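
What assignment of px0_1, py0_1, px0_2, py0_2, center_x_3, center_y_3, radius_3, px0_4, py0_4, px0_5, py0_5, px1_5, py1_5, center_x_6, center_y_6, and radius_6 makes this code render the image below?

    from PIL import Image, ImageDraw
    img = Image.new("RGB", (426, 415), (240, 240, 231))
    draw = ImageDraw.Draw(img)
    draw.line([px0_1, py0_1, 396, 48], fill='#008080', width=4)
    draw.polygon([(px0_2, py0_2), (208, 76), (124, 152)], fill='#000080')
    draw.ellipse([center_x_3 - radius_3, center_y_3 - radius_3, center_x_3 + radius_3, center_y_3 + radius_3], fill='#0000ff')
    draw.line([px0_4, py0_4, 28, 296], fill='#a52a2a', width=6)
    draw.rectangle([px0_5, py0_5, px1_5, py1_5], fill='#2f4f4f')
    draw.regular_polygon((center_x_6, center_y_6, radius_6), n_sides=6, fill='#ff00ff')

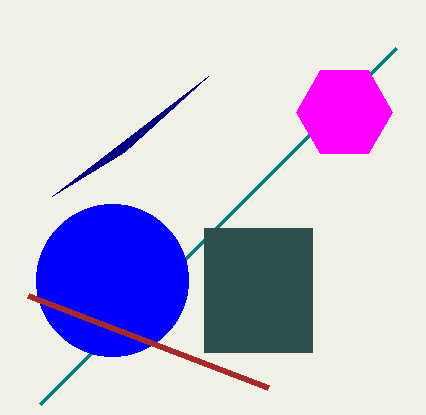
px0_1 = 40
py0_1 = 404
px0_2 = 52
py0_2 = 196
center_x_3 = 112
center_y_3 = 280
radius_3 = 76
px0_4 = 268
py0_4 = 388
px0_5 = 204
py0_5 = 228
px1_5 = 312
py1_5 = 352
center_x_6 = 344
center_y_6 = 112
radius_6 = 48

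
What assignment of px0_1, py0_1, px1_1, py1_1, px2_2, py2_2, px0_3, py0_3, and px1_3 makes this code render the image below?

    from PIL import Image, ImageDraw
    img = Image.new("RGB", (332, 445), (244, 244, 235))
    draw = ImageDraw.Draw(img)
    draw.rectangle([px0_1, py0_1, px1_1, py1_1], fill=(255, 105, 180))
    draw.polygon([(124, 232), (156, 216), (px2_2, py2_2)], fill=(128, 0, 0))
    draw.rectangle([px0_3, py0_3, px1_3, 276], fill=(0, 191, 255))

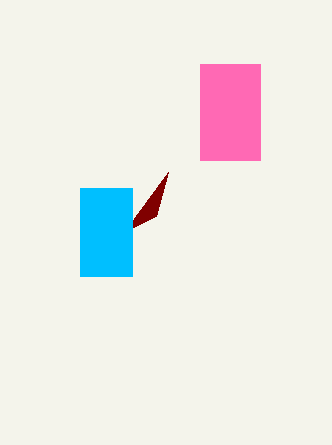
px0_1 = 200; py0_1 = 64; px1_1 = 260; py1_1 = 160; px2_2 = 168; py2_2 = 172; px0_3 = 80; py0_3 = 188; px1_3 = 132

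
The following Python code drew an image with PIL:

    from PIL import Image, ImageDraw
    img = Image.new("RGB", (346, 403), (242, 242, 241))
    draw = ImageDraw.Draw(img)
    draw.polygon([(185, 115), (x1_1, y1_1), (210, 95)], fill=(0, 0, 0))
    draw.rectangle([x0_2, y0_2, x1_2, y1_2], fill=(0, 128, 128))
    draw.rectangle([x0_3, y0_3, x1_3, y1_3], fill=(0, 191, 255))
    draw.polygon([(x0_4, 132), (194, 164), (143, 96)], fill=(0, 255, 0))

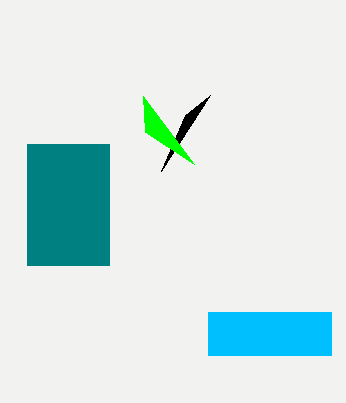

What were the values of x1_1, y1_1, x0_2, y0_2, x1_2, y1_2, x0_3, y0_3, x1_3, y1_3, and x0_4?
x1_1 = 161
y1_1 = 171
x0_2 = 27
y0_2 = 144
x1_2 = 109
y1_2 = 265
x0_3 = 208
y0_3 = 312
x1_3 = 331
y1_3 = 355
x0_4 = 145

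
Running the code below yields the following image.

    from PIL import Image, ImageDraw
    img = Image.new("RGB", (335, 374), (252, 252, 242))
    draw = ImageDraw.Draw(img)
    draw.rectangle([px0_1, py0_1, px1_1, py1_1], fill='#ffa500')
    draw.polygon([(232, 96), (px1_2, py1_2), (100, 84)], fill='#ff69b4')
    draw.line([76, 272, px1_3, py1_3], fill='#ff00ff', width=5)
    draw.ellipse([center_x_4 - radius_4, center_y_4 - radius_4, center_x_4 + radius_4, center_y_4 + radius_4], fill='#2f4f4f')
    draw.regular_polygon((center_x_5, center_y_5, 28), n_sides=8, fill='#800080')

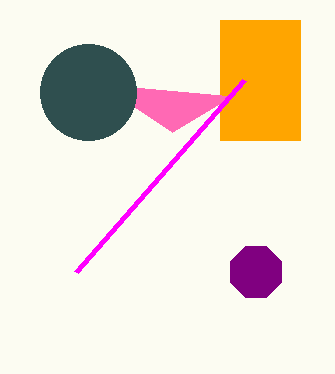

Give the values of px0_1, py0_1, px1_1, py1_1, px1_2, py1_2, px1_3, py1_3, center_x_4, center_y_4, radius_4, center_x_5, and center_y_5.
px0_1 = 220, py0_1 = 20, px1_1 = 300, py1_1 = 140, px1_2 = 172, py1_2 = 132, px1_3 = 244, py1_3 = 80, center_x_4 = 88, center_y_4 = 92, radius_4 = 48, center_x_5 = 256, center_y_5 = 272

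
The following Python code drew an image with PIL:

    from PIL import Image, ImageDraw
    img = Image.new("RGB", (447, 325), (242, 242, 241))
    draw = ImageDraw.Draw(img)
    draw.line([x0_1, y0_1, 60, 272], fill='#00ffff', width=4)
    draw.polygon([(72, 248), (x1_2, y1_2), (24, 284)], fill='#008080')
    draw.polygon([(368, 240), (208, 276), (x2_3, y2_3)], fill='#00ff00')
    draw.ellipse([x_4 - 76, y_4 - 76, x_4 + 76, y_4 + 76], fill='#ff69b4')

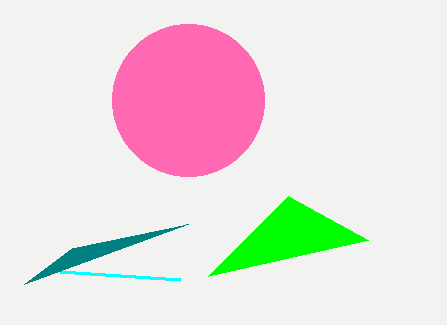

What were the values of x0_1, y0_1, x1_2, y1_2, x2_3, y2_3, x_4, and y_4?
x0_1 = 180; y0_1 = 280; x1_2 = 188; y1_2 = 224; x2_3 = 288; y2_3 = 196; x_4 = 188; y_4 = 100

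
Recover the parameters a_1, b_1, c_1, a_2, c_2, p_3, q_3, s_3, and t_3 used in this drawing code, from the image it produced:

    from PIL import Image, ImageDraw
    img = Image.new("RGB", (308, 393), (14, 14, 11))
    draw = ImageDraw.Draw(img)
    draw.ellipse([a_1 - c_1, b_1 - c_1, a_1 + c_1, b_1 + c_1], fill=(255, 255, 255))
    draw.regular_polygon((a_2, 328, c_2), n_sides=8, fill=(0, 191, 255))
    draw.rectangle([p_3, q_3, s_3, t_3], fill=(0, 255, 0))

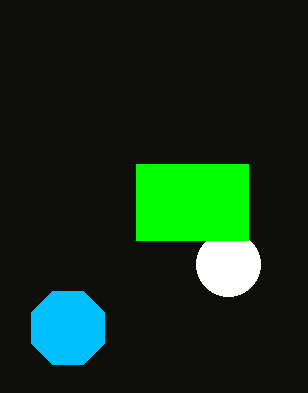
a_1 = 228, b_1 = 264, c_1 = 32, a_2 = 68, c_2 = 40, p_3 = 136, q_3 = 164, s_3 = 248, t_3 = 240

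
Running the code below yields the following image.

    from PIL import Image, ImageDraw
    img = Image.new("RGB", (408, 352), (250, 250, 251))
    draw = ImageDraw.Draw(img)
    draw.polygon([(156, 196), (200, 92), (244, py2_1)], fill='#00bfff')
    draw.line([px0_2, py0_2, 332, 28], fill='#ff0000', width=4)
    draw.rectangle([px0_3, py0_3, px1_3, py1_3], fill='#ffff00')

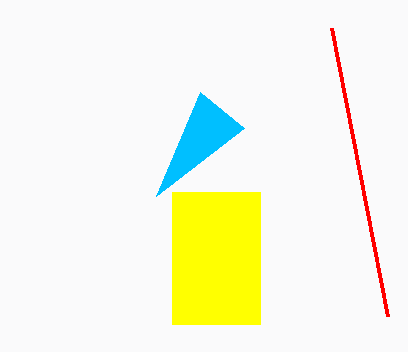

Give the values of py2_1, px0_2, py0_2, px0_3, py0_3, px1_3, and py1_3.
py2_1 = 128; px0_2 = 388; py0_2 = 316; px0_3 = 172; py0_3 = 192; px1_3 = 260; py1_3 = 324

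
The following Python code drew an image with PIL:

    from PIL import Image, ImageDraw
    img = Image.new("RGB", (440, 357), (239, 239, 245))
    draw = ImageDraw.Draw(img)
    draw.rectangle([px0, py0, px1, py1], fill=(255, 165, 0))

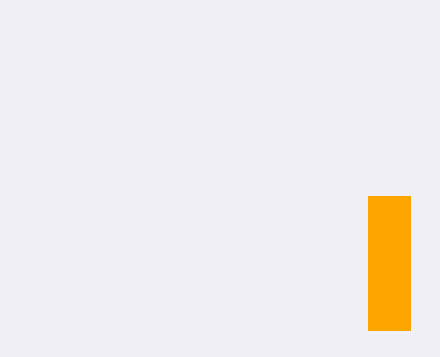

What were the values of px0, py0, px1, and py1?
px0 = 368, py0 = 196, px1 = 410, py1 = 330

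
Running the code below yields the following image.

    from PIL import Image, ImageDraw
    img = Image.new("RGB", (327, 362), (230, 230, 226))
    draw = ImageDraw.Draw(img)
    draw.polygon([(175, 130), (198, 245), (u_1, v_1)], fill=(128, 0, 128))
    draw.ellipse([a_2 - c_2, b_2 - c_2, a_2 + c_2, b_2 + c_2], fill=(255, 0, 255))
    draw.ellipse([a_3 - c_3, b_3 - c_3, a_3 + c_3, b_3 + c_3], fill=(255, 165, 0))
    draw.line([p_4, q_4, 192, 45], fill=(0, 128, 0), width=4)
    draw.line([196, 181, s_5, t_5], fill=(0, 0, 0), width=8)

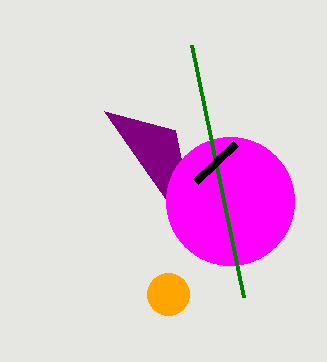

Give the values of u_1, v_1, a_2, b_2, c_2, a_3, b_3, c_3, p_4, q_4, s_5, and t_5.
u_1 = 104
v_1 = 111
a_2 = 230
b_2 = 201
c_2 = 64
a_3 = 168
b_3 = 294
c_3 = 21
p_4 = 244
q_4 = 297
s_5 = 236
t_5 = 143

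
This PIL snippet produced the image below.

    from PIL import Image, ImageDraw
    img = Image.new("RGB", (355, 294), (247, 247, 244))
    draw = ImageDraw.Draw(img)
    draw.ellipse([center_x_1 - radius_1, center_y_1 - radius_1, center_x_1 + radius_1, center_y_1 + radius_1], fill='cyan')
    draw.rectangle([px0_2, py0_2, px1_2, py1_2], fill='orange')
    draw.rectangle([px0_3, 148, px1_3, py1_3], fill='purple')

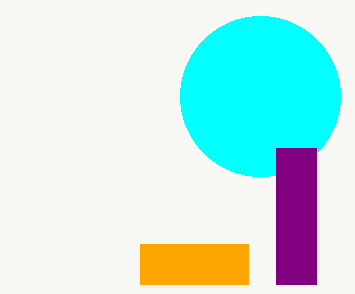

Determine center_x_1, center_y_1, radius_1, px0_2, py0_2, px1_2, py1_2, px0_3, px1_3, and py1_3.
center_x_1 = 260; center_y_1 = 96; radius_1 = 80; px0_2 = 140; py0_2 = 244; px1_2 = 248; py1_2 = 284; px0_3 = 276; px1_3 = 316; py1_3 = 284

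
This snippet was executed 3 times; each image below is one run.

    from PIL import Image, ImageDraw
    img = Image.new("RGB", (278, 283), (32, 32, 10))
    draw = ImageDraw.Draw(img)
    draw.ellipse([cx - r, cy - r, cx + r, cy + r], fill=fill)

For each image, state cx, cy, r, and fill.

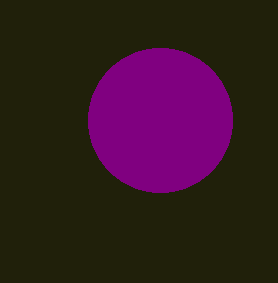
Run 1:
cx = 160; cy = 120; r = 72; fill = 'purple'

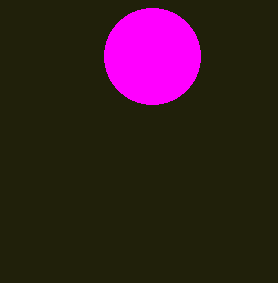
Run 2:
cx = 152
cy = 56
r = 48
fill = 'magenta'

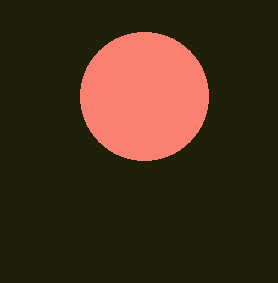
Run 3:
cx = 144; cy = 96; r = 64; fill = 'salmon'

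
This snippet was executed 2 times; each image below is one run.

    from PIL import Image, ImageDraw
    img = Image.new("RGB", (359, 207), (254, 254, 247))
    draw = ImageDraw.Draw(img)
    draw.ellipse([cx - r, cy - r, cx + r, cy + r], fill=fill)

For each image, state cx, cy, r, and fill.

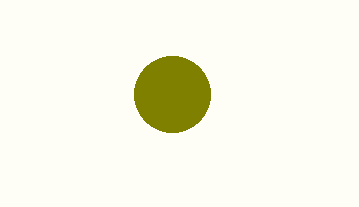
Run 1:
cx = 172; cy = 94; r = 38; fill = 'olive'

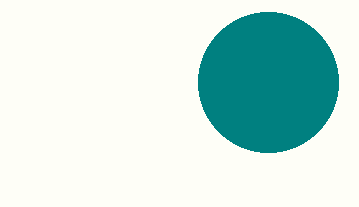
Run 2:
cx = 268, cy = 82, r = 70, fill = 'teal'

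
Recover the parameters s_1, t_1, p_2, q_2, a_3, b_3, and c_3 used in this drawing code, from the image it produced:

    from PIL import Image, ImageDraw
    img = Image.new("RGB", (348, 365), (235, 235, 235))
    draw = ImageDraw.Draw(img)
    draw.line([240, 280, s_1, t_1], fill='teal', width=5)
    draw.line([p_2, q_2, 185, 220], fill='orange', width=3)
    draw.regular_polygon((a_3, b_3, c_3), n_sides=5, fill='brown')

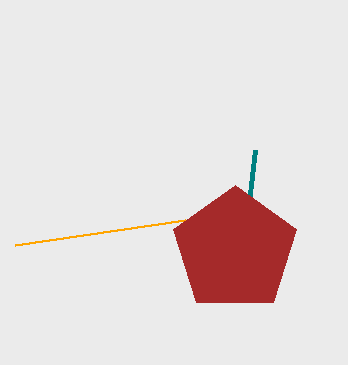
s_1 = 255, t_1 = 150, p_2 = 15, q_2 = 245, a_3 = 235, b_3 = 250, c_3 = 65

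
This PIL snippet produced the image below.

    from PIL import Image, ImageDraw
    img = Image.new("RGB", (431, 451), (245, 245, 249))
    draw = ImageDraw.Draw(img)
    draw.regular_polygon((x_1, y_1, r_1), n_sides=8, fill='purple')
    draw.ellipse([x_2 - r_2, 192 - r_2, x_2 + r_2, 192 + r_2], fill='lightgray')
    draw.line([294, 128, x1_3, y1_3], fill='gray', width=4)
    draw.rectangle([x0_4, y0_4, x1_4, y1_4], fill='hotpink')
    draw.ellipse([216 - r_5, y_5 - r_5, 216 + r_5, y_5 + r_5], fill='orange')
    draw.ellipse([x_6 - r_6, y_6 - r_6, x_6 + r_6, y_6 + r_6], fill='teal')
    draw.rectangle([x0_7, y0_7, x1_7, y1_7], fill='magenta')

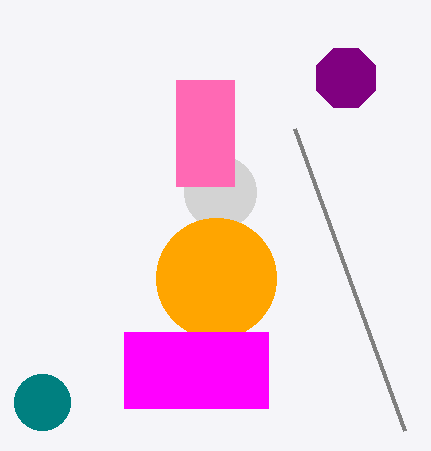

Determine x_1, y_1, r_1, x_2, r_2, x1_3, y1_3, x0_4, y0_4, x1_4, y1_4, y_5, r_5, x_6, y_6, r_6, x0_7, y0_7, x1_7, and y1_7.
x_1 = 346, y_1 = 78, r_1 = 32, x_2 = 220, r_2 = 36, x1_3 = 404, y1_3 = 430, x0_4 = 176, y0_4 = 80, x1_4 = 234, y1_4 = 186, y_5 = 278, r_5 = 60, x_6 = 42, y_6 = 402, r_6 = 28, x0_7 = 124, y0_7 = 332, x1_7 = 268, y1_7 = 408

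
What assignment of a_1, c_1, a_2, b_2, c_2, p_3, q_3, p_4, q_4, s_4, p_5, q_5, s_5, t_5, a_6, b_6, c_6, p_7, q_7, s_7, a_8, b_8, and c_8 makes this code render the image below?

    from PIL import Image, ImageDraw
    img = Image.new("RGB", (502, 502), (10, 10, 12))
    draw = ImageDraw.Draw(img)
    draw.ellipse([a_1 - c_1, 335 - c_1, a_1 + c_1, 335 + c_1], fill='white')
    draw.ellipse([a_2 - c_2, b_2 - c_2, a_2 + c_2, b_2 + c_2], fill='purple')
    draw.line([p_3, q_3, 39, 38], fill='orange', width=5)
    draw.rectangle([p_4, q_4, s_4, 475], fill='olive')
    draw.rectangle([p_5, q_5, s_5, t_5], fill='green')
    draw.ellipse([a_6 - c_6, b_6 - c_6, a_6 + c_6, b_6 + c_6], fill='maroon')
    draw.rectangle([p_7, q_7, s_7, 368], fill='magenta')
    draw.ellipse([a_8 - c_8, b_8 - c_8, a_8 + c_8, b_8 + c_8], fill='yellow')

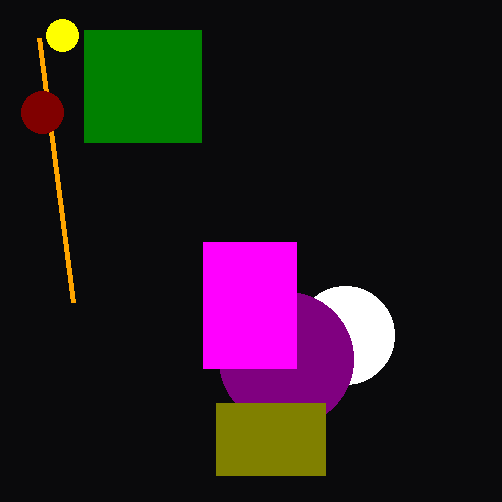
a_1 = 345, c_1 = 49, a_2 = 286, b_2 = 359, c_2 = 67, p_3 = 73, q_3 = 302, p_4 = 216, q_4 = 403, s_4 = 325, p_5 = 84, q_5 = 30, s_5 = 201, t_5 = 142, a_6 = 42, b_6 = 112, c_6 = 21, p_7 = 203, q_7 = 242, s_7 = 296, a_8 = 62, b_8 = 35, c_8 = 16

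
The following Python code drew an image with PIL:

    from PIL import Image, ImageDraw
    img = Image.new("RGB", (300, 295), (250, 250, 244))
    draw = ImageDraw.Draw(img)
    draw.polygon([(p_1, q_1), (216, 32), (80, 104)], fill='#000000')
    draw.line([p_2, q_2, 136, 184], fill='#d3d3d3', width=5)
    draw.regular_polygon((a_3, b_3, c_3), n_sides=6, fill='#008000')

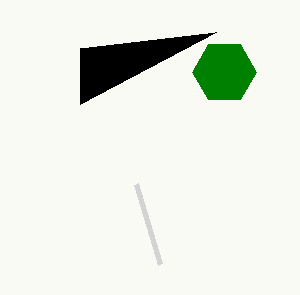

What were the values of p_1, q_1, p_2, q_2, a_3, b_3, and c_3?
p_1 = 80
q_1 = 48
p_2 = 160
q_2 = 264
a_3 = 224
b_3 = 72
c_3 = 32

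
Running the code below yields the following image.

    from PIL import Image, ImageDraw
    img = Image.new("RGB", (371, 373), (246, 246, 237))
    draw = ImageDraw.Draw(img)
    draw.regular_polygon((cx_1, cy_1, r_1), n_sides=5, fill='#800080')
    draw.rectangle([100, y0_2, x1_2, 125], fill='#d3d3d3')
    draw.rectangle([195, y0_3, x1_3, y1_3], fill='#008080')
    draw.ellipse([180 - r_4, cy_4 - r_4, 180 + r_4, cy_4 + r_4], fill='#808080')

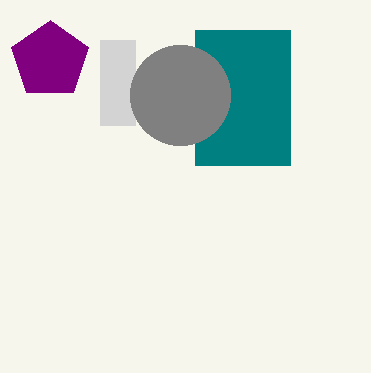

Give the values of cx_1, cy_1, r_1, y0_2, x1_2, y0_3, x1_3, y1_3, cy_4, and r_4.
cx_1 = 50; cy_1 = 60; r_1 = 40; y0_2 = 40; x1_2 = 135; y0_3 = 30; x1_3 = 290; y1_3 = 165; cy_4 = 95; r_4 = 50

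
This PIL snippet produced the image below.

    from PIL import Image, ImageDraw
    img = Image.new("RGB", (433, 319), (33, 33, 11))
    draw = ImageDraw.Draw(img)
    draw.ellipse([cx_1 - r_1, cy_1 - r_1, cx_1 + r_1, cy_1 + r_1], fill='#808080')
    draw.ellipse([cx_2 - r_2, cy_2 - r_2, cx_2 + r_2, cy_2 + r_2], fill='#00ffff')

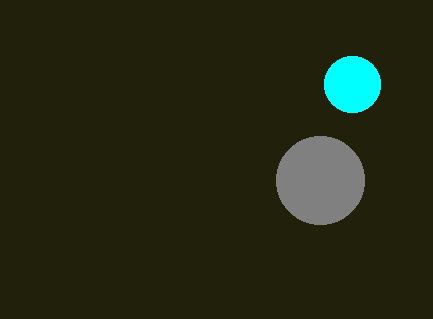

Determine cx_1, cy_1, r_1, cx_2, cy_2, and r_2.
cx_1 = 320, cy_1 = 180, r_1 = 44, cx_2 = 352, cy_2 = 84, r_2 = 28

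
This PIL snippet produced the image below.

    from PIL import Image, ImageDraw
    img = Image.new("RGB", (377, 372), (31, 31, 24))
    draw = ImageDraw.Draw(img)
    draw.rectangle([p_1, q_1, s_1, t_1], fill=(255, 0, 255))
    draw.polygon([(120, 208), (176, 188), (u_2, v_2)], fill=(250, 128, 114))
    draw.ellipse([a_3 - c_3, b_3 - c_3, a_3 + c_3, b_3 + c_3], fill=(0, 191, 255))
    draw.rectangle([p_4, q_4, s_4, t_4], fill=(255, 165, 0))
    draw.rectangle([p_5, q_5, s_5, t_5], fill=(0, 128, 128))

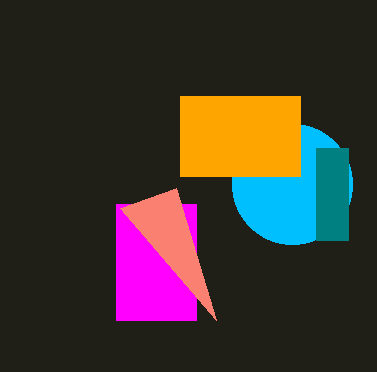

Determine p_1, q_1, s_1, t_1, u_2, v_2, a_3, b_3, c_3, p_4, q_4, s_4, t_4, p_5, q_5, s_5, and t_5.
p_1 = 116; q_1 = 204; s_1 = 196; t_1 = 320; u_2 = 216; v_2 = 320; a_3 = 292; b_3 = 184; c_3 = 60; p_4 = 180; q_4 = 96; s_4 = 300; t_4 = 176; p_5 = 316; q_5 = 148; s_5 = 348; t_5 = 240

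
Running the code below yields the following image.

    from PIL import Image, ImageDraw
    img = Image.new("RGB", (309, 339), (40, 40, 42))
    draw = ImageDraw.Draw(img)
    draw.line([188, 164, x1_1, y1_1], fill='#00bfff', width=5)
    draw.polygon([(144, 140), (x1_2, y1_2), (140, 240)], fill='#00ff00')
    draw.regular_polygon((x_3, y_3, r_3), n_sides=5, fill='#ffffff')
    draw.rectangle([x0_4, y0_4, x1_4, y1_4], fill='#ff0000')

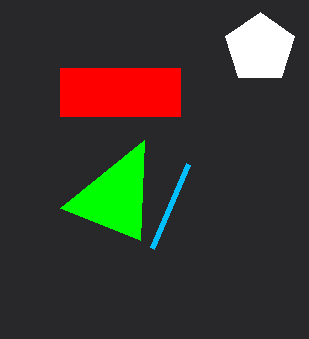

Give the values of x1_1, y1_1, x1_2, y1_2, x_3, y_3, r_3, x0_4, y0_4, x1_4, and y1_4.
x1_1 = 152, y1_1 = 248, x1_2 = 60, y1_2 = 208, x_3 = 260, y_3 = 48, r_3 = 36, x0_4 = 60, y0_4 = 68, x1_4 = 180, y1_4 = 116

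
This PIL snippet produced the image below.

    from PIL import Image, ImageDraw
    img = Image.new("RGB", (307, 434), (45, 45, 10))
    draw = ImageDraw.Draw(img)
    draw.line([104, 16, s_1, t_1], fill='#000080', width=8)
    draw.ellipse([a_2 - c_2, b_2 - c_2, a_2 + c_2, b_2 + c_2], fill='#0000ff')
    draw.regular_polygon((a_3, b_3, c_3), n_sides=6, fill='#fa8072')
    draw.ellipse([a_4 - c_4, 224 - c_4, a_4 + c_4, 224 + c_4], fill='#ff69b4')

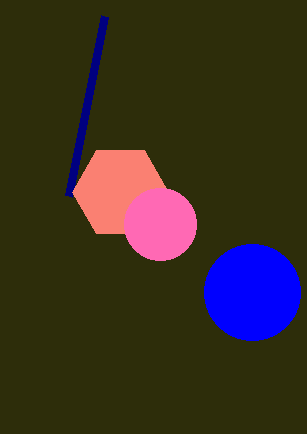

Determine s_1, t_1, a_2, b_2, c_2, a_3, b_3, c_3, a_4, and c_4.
s_1 = 68; t_1 = 196; a_2 = 252; b_2 = 292; c_2 = 48; a_3 = 120; b_3 = 192; c_3 = 48; a_4 = 160; c_4 = 36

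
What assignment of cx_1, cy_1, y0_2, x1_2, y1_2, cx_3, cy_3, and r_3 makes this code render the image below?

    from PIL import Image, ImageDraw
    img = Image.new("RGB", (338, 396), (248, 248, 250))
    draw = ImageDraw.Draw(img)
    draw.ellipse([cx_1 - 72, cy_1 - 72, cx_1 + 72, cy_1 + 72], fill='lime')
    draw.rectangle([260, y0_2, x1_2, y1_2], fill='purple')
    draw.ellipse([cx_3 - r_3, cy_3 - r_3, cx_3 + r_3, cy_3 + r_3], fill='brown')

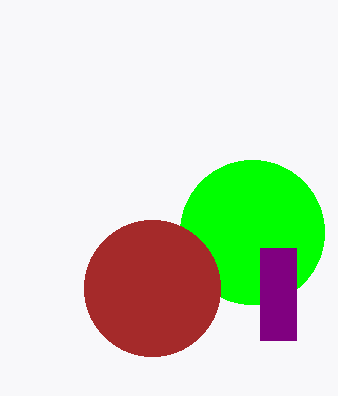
cx_1 = 252
cy_1 = 232
y0_2 = 248
x1_2 = 296
y1_2 = 340
cx_3 = 152
cy_3 = 288
r_3 = 68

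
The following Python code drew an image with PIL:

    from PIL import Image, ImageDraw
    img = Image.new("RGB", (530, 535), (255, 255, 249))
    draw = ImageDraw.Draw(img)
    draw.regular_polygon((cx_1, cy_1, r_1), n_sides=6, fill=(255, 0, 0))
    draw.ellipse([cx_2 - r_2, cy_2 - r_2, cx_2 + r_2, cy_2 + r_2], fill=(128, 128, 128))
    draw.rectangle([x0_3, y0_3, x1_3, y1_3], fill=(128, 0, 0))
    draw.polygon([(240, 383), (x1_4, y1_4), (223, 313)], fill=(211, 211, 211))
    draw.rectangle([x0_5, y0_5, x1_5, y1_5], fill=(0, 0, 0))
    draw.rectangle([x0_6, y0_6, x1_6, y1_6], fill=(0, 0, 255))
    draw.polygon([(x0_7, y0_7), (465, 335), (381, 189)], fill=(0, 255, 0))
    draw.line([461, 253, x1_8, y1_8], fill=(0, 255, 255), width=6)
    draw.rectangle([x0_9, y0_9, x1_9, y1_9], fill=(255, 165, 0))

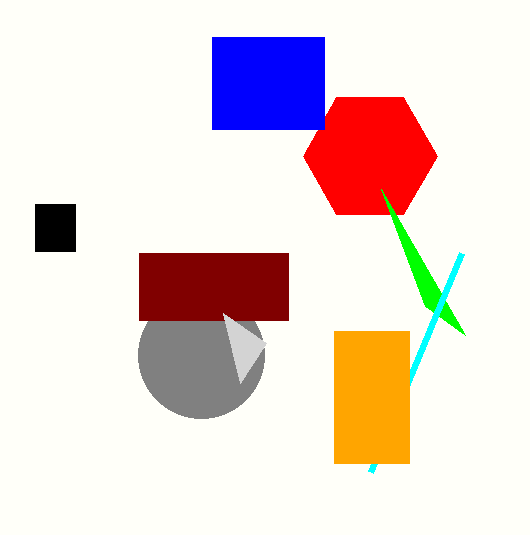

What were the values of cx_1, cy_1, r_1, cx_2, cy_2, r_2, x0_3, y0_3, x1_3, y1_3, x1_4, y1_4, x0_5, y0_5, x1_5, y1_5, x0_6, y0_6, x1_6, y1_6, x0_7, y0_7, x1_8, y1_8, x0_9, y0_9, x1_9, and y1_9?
cx_1 = 370; cy_1 = 156; r_1 = 67; cx_2 = 201; cy_2 = 355; r_2 = 63; x0_3 = 139; y0_3 = 253; x1_3 = 288; y1_3 = 320; x1_4 = 266; y1_4 = 343; x0_5 = 35; y0_5 = 204; x1_5 = 75; y1_5 = 251; x0_6 = 212; y0_6 = 37; x1_6 = 324; y1_6 = 129; x0_7 = 425; y0_7 = 306; x1_8 = 370; y1_8 = 472; x0_9 = 334; y0_9 = 331; x1_9 = 409; y1_9 = 463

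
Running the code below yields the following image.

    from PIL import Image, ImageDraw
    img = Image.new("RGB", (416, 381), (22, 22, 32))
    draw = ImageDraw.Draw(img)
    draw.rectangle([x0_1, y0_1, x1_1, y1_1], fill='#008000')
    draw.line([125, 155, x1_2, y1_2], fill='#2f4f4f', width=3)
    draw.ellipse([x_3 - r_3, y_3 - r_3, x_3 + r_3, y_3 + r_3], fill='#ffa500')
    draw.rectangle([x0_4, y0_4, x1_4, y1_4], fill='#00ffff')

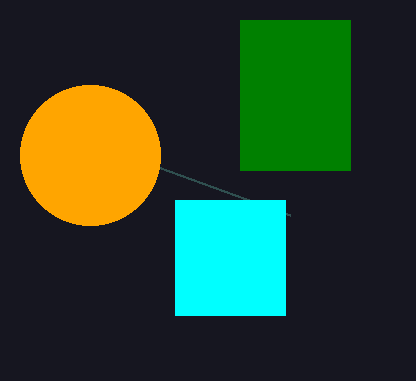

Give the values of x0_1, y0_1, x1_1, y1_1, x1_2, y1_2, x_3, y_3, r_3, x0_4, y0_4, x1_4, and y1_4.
x0_1 = 240; y0_1 = 20; x1_1 = 350; y1_1 = 170; x1_2 = 290; y1_2 = 215; x_3 = 90; y_3 = 155; r_3 = 70; x0_4 = 175; y0_4 = 200; x1_4 = 285; y1_4 = 315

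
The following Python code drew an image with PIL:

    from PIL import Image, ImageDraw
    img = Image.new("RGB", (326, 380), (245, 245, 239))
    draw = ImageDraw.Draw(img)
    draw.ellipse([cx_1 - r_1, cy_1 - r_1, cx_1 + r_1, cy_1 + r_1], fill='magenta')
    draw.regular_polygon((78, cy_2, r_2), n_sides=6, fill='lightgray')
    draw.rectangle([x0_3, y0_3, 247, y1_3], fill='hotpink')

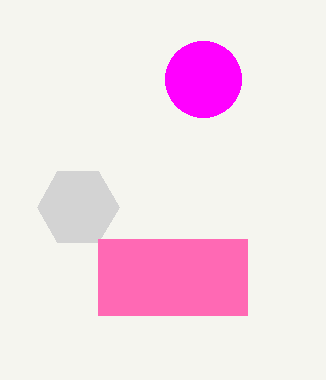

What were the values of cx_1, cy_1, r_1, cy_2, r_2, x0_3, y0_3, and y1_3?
cx_1 = 203, cy_1 = 79, r_1 = 38, cy_2 = 207, r_2 = 41, x0_3 = 98, y0_3 = 239, y1_3 = 315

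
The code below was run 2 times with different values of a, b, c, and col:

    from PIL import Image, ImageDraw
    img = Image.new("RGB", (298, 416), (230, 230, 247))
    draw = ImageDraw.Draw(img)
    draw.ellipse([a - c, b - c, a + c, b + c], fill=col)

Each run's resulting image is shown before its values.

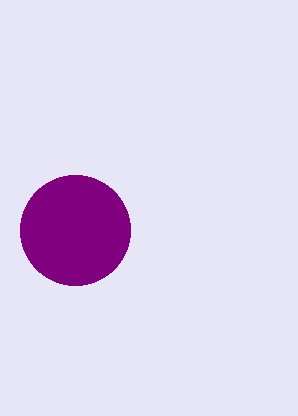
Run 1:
a = 75
b = 230
c = 55
col = 'purple'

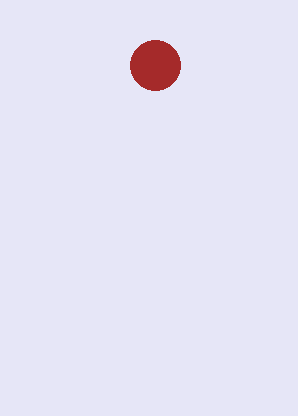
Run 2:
a = 155; b = 65; c = 25; col = 'brown'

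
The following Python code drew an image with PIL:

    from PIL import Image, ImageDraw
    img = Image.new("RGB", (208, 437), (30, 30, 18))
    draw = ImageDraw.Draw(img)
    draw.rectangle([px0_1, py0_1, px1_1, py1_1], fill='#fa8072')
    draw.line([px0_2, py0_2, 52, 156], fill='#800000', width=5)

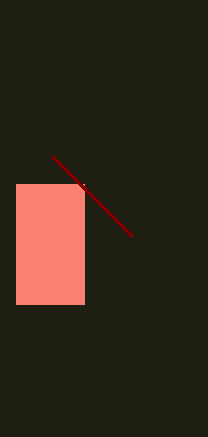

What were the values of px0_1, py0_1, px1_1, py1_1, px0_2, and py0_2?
px0_1 = 16; py0_1 = 184; px1_1 = 84; py1_1 = 304; px0_2 = 132; py0_2 = 236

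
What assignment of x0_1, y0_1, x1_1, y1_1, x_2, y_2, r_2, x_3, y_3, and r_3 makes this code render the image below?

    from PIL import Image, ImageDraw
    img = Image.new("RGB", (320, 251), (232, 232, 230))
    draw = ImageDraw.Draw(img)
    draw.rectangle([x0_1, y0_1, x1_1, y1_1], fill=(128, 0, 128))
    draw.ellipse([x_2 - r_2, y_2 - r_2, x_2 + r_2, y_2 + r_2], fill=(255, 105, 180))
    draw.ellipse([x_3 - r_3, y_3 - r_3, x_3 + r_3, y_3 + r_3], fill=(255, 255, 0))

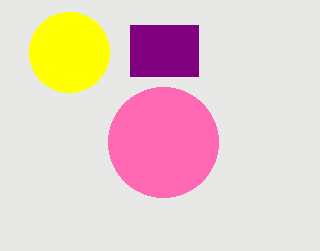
x0_1 = 130
y0_1 = 25
x1_1 = 198
y1_1 = 76
x_2 = 163
y_2 = 142
r_2 = 55
x_3 = 69
y_3 = 52
r_3 = 40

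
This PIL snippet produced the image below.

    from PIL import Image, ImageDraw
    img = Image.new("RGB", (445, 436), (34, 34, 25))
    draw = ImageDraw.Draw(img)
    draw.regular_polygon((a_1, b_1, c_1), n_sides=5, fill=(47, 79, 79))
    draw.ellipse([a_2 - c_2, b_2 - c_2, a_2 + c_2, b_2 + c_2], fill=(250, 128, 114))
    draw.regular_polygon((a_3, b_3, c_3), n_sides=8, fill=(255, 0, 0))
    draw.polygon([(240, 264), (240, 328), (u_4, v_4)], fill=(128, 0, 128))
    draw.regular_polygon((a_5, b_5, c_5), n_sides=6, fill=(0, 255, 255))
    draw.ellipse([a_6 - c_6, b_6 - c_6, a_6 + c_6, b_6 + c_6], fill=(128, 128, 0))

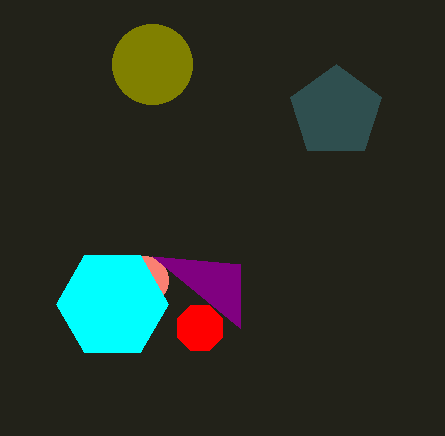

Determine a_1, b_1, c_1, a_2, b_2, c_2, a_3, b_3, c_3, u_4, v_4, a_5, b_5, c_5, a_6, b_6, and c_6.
a_1 = 336; b_1 = 112; c_1 = 48; a_2 = 144; b_2 = 280; c_2 = 24; a_3 = 200; b_3 = 328; c_3 = 24; u_4 = 152; v_4 = 256; a_5 = 112; b_5 = 304; c_5 = 56; a_6 = 152; b_6 = 64; c_6 = 40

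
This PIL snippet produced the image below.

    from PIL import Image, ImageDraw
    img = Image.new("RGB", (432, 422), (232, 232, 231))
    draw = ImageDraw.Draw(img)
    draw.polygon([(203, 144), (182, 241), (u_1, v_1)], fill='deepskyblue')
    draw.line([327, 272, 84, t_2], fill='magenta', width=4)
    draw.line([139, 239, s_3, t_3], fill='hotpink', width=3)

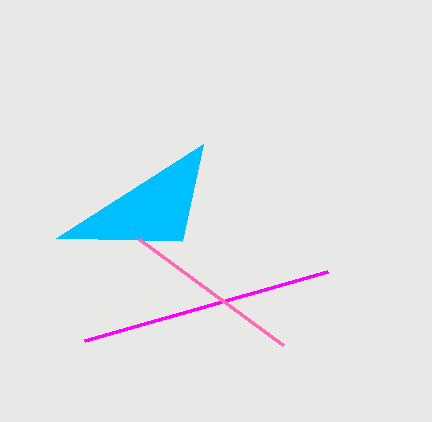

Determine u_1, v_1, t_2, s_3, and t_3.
u_1 = 56; v_1 = 238; t_2 = 341; s_3 = 283; t_3 = 345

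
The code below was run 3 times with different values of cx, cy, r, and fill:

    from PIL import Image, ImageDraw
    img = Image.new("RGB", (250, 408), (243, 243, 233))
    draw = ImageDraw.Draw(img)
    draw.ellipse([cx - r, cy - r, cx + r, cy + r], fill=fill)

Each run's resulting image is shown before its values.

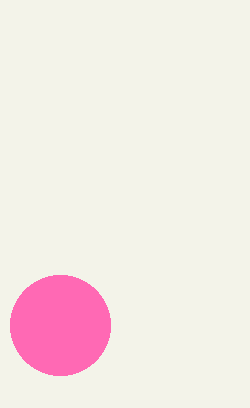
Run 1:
cx = 60; cy = 325; r = 50; fill = 'hotpink'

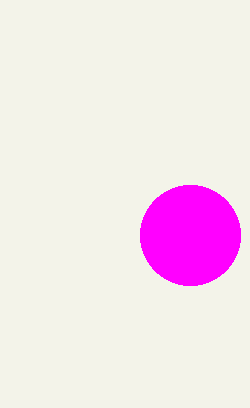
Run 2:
cx = 190, cy = 235, r = 50, fill = 'magenta'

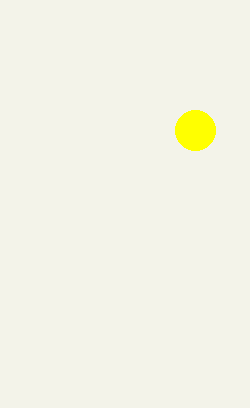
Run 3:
cx = 195
cy = 130
r = 20
fill = 'yellow'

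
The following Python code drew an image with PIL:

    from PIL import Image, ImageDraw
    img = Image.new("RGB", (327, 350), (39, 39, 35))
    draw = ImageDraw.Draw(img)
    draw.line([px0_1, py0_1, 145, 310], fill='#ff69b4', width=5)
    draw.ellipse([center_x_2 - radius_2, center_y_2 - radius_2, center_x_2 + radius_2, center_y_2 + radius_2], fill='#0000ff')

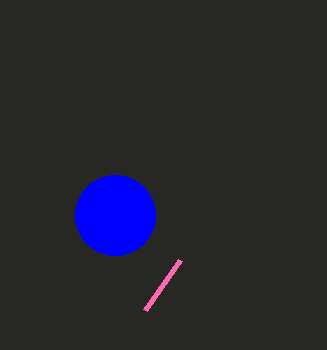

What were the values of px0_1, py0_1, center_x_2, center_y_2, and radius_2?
px0_1 = 180
py0_1 = 260
center_x_2 = 115
center_y_2 = 215
radius_2 = 40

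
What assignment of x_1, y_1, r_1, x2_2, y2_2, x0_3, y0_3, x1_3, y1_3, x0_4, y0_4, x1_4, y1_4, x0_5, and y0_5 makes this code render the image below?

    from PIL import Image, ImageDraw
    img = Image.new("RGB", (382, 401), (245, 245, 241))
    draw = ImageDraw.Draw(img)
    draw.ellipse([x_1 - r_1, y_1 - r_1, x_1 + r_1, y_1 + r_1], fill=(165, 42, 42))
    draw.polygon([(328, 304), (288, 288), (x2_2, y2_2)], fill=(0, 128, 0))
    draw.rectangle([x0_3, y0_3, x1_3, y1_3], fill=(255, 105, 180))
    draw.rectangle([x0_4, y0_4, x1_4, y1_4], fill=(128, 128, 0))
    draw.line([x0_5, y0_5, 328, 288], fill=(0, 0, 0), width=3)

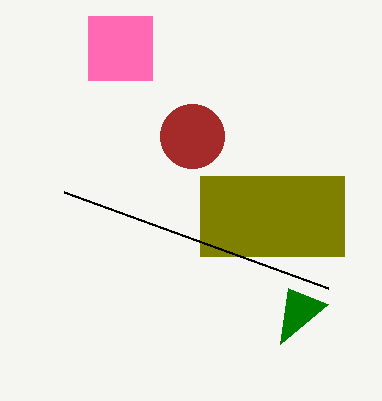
x_1 = 192, y_1 = 136, r_1 = 32, x2_2 = 280, y2_2 = 344, x0_3 = 88, y0_3 = 16, x1_3 = 152, y1_3 = 80, x0_4 = 200, y0_4 = 176, x1_4 = 344, y1_4 = 256, x0_5 = 64, y0_5 = 192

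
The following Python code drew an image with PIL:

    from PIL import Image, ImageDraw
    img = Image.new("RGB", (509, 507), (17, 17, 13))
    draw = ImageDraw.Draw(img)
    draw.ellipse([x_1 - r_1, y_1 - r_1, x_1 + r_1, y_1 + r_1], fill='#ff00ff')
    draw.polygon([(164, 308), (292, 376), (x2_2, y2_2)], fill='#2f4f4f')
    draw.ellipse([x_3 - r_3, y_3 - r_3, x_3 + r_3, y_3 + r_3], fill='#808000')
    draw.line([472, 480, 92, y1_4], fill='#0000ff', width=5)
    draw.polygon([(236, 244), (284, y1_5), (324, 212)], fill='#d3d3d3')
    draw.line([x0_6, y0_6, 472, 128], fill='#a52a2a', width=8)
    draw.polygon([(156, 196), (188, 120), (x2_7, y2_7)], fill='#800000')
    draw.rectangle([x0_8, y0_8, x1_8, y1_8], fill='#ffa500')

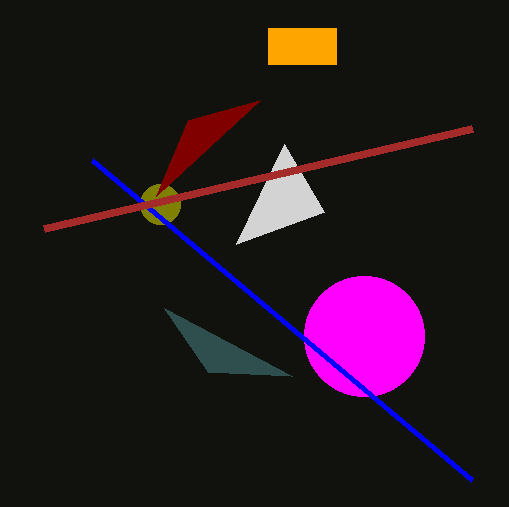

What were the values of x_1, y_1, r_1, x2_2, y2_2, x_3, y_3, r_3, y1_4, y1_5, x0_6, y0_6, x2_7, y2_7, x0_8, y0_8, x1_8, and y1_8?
x_1 = 364; y_1 = 336; r_1 = 60; x2_2 = 208; y2_2 = 372; x_3 = 160; y_3 = 204; r_3 = 20; y1_4 = 160; y1_5 = 144; x0_6 = 44; y0_6 = 228; x2_7 = 260; y2_7 = 100; x0_8 = 268; y0_8 = 28; x1_8 = 336; y1_8 = 64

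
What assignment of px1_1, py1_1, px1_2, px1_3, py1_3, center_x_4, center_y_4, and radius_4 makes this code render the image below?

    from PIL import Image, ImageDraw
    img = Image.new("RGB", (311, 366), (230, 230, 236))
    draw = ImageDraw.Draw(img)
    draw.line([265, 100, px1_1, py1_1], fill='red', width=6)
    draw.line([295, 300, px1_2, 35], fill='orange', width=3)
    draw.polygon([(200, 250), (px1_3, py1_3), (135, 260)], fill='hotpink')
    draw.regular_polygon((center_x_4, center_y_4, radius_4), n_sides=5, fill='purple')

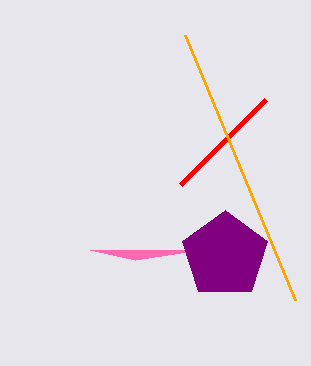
px1_1 = 180
py1_1 = 185
px1_2 = 185
px1_3 = 90
py1_3 = 250
center_x_4 = 225
center_y_4 = 255
radius_4 = 45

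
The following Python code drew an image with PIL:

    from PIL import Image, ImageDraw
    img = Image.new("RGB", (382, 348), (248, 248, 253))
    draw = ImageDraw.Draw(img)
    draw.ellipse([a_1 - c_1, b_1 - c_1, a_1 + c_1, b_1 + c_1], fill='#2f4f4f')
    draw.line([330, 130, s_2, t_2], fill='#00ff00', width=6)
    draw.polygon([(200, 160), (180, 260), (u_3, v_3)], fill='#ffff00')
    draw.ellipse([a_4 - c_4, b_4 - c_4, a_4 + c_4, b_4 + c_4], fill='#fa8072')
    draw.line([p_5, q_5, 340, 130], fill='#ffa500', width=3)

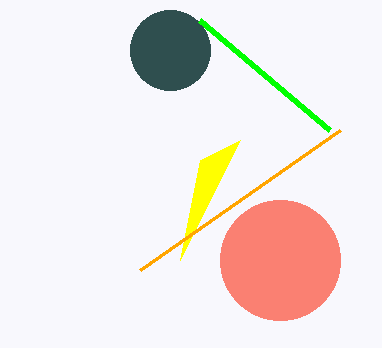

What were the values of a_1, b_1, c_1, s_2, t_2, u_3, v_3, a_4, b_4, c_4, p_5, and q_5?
a_1 = 170; b_1 = 50; c_1 = 40; s_2 = 200; t_2 = 20; u_3 = 240; v_3 = 140; a_4 = 280; b_4 = 260; c_4 = 60; p_5 = 140; q_5 = 270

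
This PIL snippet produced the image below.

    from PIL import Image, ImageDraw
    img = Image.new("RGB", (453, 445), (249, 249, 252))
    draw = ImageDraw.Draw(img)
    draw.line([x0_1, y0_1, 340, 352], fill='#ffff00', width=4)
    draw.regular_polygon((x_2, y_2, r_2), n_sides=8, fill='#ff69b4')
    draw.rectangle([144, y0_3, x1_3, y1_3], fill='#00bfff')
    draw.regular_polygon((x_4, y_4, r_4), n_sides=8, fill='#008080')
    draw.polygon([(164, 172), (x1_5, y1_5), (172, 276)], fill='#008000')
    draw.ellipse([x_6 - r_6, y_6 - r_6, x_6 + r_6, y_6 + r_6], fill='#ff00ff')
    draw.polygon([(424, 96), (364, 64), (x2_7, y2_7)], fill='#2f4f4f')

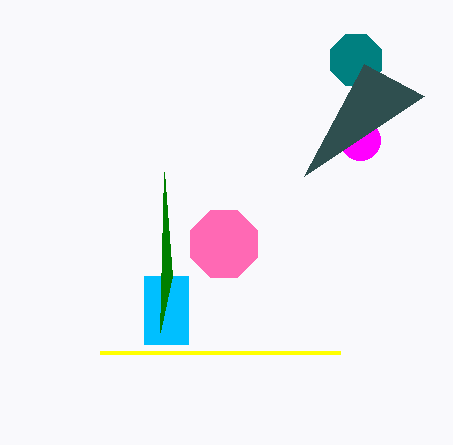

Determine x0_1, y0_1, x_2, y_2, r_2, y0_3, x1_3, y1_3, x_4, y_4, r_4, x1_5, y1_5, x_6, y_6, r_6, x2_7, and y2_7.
x0_1 = 100
y0_1 = 352
x_2 = 224
y_2 = 244
r_2 = 36
y0_3 = 276
x1_3 = 188
y1_3 = 344
x_4 = 356
y_4 = 60
r_4 = 28
x1_5 = 160
y1_5 = 332
x_6 = 360
y_6 = 140
r_6 = 20
x2_7 = 304
y2_7 = 176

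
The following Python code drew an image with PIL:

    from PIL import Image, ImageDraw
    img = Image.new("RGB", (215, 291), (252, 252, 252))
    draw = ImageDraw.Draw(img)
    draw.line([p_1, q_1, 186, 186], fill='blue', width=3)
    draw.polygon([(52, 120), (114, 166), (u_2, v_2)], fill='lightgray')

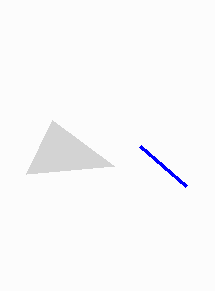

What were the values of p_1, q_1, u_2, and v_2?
p_1 = 140
q_1 = 146
u_2 = 26
v_2 = 174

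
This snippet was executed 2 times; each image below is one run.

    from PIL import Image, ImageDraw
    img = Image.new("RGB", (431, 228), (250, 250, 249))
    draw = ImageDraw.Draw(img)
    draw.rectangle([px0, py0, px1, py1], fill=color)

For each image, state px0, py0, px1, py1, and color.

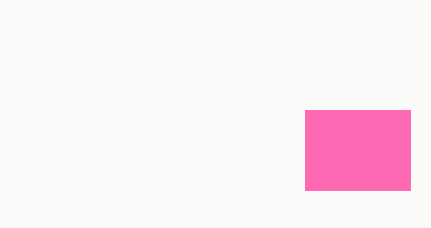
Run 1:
px0 = 305; py0 = 110; px1 = 410; py1 = 190; color = 'hotpink'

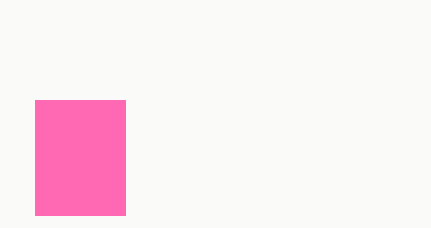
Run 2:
px0 = 35; py0 = 100; px1 = 125; py1 = 215; color = 'hotpink'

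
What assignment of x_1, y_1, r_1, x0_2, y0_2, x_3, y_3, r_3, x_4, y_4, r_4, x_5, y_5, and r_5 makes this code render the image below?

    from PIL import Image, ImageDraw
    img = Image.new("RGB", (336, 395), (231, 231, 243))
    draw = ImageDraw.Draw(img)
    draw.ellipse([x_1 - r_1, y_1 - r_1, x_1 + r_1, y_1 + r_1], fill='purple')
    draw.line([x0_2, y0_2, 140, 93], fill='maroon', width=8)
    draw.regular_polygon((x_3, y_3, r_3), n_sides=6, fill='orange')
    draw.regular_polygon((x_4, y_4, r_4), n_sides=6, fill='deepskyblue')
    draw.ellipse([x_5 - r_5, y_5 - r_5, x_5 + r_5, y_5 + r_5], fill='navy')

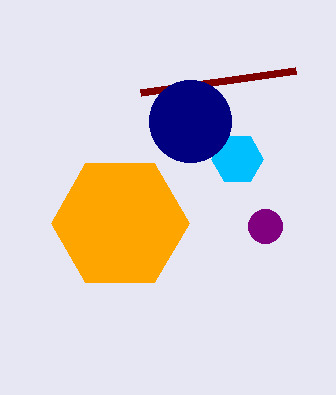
x_1 = 265, y_1 = 226, r_1 = 17, x0_2 = 295, y0_2 = 71, x_3 = 120, y_3 = 223, r_3 = 69, x_4 = 237, y_4 = 159, r_4 = 26, x_5 = 190, y_5 = 121, r_5 = 41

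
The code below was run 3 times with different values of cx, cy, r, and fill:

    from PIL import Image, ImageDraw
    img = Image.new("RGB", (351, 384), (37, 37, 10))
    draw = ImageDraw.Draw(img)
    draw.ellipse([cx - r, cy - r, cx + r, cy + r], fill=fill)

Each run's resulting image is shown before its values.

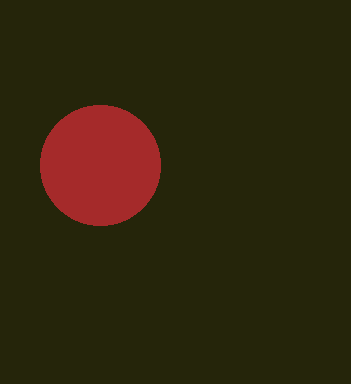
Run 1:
cx = 100, cy = 165, r = 60, fill = 'brown'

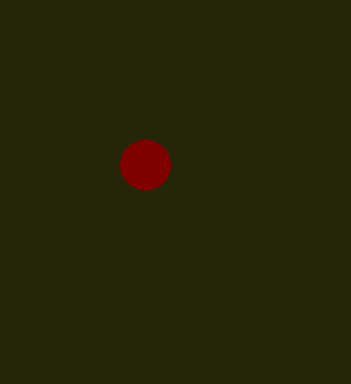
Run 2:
cx = 145, cy = 165, r = 25, fill = 'maroon'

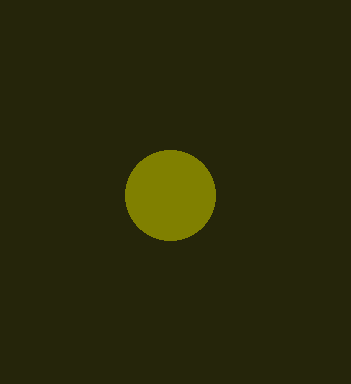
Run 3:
cx = 170; cy = 195; r = 45; fill = 'olive'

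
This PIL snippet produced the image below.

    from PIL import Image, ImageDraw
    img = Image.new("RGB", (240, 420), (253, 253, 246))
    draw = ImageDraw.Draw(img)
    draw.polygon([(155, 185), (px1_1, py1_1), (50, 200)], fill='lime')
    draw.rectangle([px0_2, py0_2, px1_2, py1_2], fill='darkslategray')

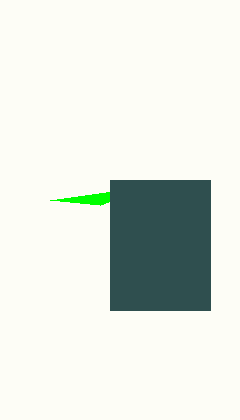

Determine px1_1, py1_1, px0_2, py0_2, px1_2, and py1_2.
px1_1 = 100, py1_1 = 205, px0_2 = 110, py0_2 = 180, px1_2 = 210, py1_2 = 310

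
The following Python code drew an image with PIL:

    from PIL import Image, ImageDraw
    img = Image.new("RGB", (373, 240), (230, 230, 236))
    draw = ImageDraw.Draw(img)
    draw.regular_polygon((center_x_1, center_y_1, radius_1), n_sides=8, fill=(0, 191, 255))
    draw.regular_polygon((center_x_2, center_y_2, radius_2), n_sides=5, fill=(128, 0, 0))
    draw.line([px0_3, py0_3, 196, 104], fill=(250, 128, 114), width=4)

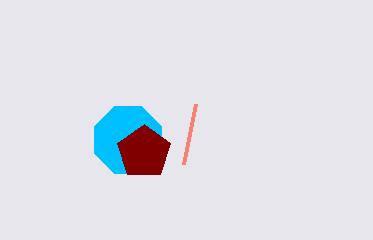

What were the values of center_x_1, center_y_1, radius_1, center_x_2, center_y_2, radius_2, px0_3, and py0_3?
center_x_1 = 128; center_y_1 = 140; radius_1 = 36; center_x_2 = 144; center_y_2 = 152; radius_2 = 28; px0_3 = 184; py0_3 = 164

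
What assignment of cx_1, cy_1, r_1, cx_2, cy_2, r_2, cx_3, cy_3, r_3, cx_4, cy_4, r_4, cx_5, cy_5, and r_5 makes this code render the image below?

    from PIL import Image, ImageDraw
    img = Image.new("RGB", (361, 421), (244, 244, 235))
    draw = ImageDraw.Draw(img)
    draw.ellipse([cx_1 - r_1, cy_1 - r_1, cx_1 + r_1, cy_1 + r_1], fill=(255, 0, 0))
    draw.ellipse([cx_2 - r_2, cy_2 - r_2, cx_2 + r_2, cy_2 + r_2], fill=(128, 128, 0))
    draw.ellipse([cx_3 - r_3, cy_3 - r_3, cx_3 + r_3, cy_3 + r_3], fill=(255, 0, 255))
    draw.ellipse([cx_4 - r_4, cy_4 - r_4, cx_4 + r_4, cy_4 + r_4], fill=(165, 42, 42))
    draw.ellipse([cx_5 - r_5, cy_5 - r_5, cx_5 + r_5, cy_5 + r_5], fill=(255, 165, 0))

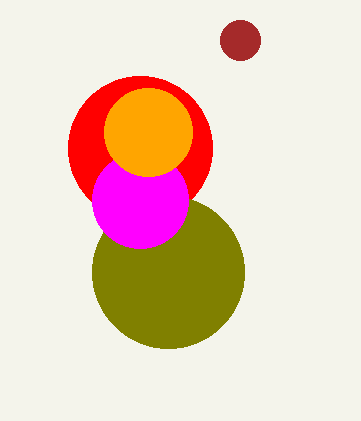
cx_1 = 140, cy_1 = 148, r_1 = 72, cx_2 = 168, cy_2 = 272, r_2 = 76, cx_3 = 140, cy_3 = 200, r_3 = 48, cx_4 = 240, cy_4 = 40, r_4 = 20, cx_5 = 148, cy_5 = 132, r_5 = 44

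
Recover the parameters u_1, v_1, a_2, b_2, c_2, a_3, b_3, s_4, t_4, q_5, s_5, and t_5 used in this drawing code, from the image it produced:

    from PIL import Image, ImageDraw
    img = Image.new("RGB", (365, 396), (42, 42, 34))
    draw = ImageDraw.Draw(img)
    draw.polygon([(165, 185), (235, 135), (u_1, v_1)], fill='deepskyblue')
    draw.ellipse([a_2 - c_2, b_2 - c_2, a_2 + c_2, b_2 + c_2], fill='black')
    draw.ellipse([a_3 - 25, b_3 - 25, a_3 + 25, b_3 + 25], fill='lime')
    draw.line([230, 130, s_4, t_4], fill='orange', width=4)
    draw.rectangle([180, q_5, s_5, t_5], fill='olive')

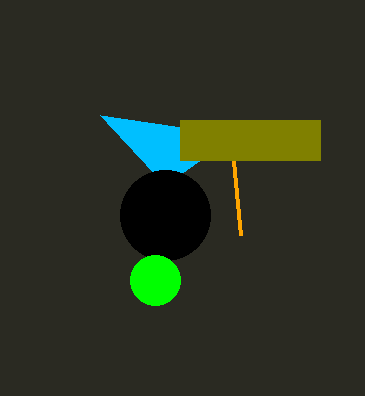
u_1 = 100
v_1 = 115
a_2 = 165
b_2 = 215
c_2 = 45
a_3 = 155
b_3 = 280
s_4 = 240
t_4 = 235
q_5 = 120
s_5 = 320
t_5 = 160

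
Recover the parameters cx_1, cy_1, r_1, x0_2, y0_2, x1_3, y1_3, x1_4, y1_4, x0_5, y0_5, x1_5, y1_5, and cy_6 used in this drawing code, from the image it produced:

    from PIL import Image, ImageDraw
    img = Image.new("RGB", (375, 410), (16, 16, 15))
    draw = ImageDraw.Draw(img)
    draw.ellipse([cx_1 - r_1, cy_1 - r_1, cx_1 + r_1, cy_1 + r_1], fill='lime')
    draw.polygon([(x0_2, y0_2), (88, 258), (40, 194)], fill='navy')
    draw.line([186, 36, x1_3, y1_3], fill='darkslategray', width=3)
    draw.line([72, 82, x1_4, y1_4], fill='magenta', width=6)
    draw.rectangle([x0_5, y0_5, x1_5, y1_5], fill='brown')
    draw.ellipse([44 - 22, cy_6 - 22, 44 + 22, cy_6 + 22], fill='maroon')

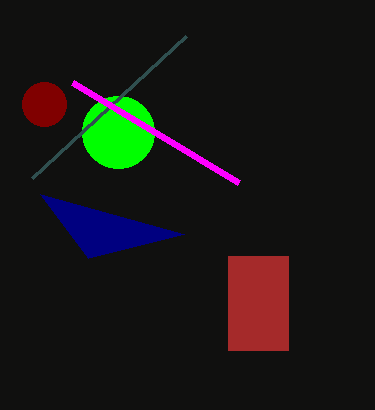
cx_1 = 118, cy_1 = 132, r_1 = 36, x0_2 = 184, y0_2 = 234, x1_3 = 32, y1_3 = 178, x1_4 = 238, y1_4 = 182, x0_5 = 228, y0_5 = 256, x1_5 = 288, y1_5 = 350, cy_6 = 104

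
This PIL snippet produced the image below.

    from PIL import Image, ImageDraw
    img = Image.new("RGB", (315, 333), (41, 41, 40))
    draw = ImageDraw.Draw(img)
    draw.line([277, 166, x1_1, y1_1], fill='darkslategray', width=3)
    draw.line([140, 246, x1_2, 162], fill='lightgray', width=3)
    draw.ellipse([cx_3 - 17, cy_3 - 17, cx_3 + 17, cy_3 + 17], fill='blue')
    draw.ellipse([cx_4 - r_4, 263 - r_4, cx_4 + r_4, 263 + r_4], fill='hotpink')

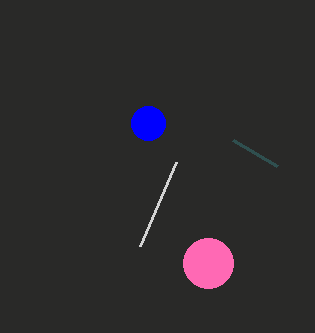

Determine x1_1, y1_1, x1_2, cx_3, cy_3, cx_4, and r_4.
x1_1 = 233
y1_1 = 140
x1_2 = 176
cx_3 = 148
cy_3 = 123
cx_4 = 208
r_4 = 25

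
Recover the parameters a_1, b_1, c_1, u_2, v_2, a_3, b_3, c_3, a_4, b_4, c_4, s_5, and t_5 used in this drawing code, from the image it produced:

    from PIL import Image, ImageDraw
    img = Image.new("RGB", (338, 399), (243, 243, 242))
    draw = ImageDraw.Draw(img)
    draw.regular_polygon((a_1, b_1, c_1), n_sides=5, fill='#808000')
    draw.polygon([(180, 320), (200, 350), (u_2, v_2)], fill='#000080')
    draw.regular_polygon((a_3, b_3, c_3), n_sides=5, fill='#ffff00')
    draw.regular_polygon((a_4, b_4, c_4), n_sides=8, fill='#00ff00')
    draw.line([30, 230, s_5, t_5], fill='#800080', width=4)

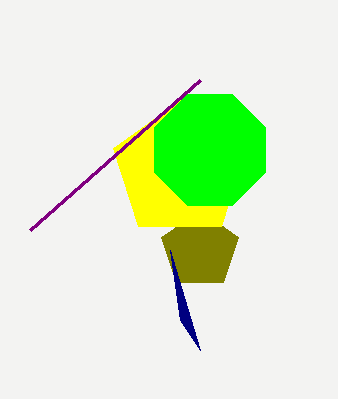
a_1 = 200; b_1 = 250; c_1 = 40; u_2 = 170; v_2 = 250; a_3 = 180; b_3 = 170; c_3 = 70; a_4 = 210; b_4 = 150; c_4 = 60; s_5 = 200; t_5 = 80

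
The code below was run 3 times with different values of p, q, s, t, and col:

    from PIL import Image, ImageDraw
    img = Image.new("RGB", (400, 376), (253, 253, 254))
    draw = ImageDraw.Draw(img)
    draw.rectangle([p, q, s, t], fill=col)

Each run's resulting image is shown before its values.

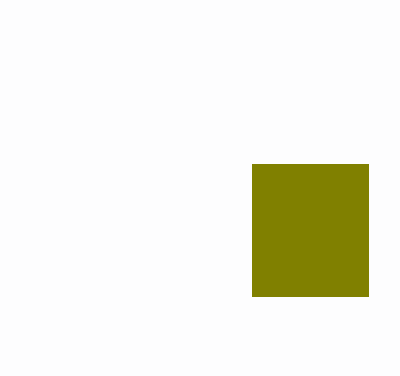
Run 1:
p = 252, q = 164, s = 368, t = 296, col = 'olive'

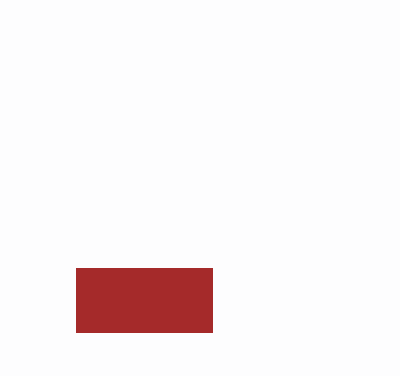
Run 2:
p = 76; q = 268; s = 212; t = 332; col = 'brown'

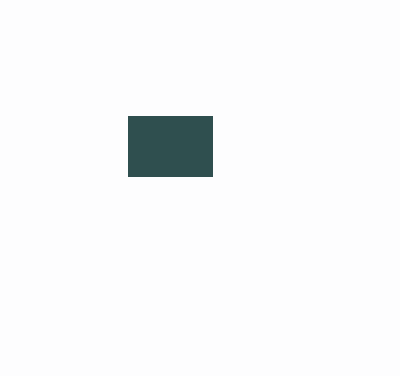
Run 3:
p = 128; q = 116; s = 212; t = 176; col = 'darkslategray'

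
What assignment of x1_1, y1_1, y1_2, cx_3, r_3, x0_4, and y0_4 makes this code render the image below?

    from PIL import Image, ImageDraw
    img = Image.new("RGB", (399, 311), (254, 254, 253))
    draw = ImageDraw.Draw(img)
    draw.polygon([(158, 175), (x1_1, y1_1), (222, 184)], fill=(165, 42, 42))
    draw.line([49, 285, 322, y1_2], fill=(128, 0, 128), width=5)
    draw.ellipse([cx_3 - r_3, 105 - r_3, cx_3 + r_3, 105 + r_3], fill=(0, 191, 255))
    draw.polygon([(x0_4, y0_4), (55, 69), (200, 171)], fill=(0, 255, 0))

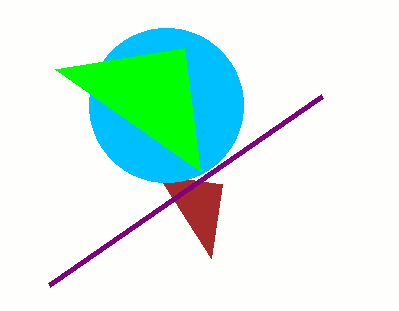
x1_1 = 211; y1_1 = 258; y1_2 = 96; cx_3 = 166; r_3 = 77; x0_4 = 184; y0_4 = 48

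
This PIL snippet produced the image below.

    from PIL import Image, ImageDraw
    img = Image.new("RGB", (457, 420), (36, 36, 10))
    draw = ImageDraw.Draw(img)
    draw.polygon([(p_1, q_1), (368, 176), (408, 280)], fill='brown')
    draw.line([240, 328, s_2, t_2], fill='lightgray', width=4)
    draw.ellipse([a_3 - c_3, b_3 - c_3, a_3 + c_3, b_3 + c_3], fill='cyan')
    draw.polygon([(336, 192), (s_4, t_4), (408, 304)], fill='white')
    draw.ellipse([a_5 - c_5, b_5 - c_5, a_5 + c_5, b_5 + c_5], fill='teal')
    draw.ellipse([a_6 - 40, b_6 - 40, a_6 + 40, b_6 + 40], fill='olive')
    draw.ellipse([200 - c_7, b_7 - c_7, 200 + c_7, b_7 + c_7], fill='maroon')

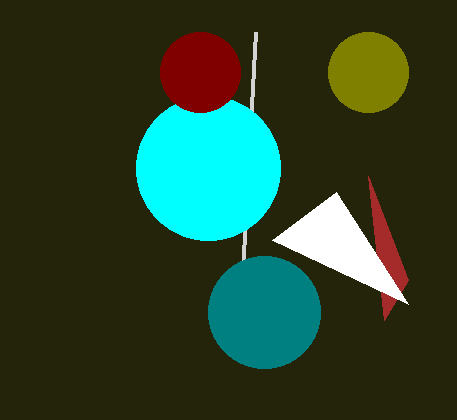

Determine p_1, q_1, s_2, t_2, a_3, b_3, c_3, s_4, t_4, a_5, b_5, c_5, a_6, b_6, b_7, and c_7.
p_1 = 384, q_1 = 320, s_2 = 256, t_2 = 32, a_3 = 208, b_3 = 168, c_3 = 72, s_4 = 272, t_4 = 240, a_5 = 264, b_5 = 312, c_5 = 56, a_6 = 368, b_6 = 72, b_7 = 72, c_7 = 40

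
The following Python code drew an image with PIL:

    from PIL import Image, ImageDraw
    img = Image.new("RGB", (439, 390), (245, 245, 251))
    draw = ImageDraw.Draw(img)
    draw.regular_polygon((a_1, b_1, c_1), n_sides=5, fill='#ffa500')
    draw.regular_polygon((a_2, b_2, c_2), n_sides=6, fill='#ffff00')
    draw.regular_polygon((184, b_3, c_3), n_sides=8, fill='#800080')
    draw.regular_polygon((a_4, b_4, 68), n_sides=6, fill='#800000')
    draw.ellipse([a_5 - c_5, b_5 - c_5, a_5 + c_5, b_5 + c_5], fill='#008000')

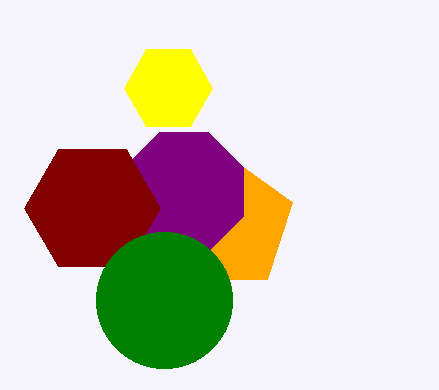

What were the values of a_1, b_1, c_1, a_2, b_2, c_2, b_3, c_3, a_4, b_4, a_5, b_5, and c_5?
a_1 = 228
b_1 = 224
c_1 = 68
a_2 = 168
b_2 = 88
c_2 = 44
b_3 = 192
c_3 = 64
a_4 = 92
b_4 = 208
a_5 = 164
b_5 = 300
c_5 = 68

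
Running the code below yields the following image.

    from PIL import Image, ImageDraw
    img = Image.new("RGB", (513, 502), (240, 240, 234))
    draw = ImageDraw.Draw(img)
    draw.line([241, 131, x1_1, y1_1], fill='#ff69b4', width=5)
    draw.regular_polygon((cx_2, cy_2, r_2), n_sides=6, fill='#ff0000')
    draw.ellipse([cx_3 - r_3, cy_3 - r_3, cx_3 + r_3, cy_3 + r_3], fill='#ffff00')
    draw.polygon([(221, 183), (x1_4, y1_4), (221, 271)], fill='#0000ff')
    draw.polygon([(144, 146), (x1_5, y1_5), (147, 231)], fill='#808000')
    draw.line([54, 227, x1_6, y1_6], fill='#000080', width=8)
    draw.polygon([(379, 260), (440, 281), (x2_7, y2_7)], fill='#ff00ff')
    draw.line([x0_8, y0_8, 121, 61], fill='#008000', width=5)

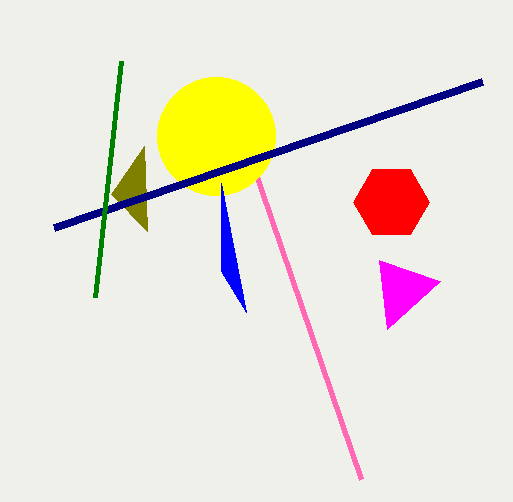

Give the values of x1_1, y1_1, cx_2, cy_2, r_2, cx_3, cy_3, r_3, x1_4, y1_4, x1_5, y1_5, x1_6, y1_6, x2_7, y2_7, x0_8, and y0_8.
x1_1 = 361, y1_1 = 479, cx_2 = 391, cy_2 = 202, r_2 = 38, cx_3 = 216, cy_3 = 136, r_3 = 59, x1_4 = 246, y1_4 = 312, x1_5 = 111, y1_5 = 194, x1_6 = 482, y1_6 = 81, x2_7 = 387, y2_7 = 329, x0_8 = 95, y0_8 = 297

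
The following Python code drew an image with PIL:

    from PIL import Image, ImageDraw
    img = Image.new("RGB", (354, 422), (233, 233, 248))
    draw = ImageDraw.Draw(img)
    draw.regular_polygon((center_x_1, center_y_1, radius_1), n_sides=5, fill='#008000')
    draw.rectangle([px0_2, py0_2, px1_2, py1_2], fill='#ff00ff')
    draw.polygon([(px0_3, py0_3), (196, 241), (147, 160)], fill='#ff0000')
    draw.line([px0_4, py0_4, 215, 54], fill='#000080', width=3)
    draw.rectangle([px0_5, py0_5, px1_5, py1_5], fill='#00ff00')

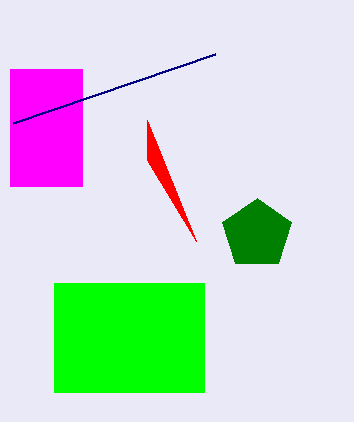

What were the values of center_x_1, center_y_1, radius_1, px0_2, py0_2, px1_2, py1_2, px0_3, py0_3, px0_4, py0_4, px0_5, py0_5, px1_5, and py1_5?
center_x_1 = 257
center_y_1 = 234
radius_1 = 36
px0_2 = 10
py0_2 = 69
px1_2 = 82
py1_2 = 186
px0_3 = 147
py0_3 = 120
px0_4 = 13
py0_4 = 123
px0_5 = 54
py0_5 = 283
px1_5 = 204
py1_5 = 392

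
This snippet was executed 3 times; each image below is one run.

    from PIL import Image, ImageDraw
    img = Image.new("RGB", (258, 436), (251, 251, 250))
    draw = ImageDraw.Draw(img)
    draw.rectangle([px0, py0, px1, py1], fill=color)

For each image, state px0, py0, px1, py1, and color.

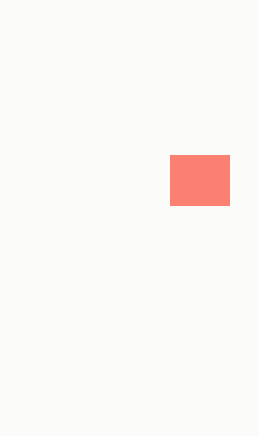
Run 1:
px0 = 170; py0 = 155; px1 = 229; py1 = 205; color = 'salmon'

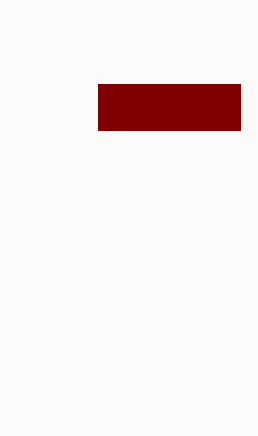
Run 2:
px0 = 98, py0 = 84, px1 = 240, py1 = 130, color = 'maroon'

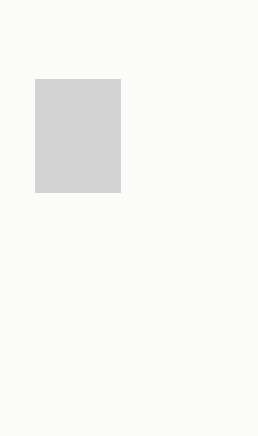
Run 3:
px0 = 35; py0 = 79; px1 = 120; py1 = 192; color = 'lightgray'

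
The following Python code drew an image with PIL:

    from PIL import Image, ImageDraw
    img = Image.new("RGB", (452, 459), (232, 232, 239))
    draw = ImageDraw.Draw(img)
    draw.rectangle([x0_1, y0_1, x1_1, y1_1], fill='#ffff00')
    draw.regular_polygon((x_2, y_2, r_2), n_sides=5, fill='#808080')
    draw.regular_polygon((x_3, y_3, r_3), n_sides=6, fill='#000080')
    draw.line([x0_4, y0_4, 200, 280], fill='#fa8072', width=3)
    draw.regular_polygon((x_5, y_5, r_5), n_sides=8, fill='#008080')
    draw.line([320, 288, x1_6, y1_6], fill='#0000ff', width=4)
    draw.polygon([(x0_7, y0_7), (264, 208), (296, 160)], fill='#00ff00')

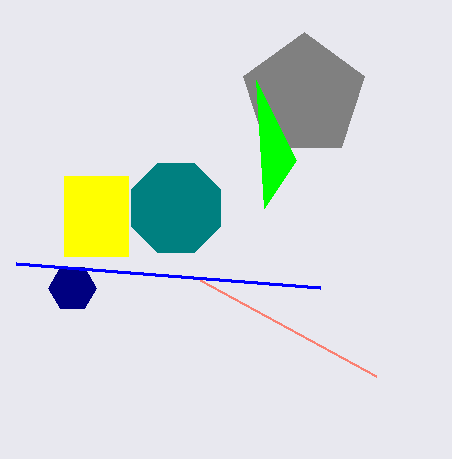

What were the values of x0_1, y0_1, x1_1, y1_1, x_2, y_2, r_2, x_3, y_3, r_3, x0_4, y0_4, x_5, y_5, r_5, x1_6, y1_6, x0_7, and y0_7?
x0_1 = 64; y0_1 = 176; x1_1 = 128; y1_1 = 256; x_2 = 304; y_2 = 96; r_2 = 64; x_3 = 72; y_3 = 288; r_3 = 24; x0_4 = 376; y0_4 = 376; x_5 = 176; y_5 = 208; r_5 = 48; x1_6 = 16; y1_6 = 264; x0_7 = 256; y0_7 = 80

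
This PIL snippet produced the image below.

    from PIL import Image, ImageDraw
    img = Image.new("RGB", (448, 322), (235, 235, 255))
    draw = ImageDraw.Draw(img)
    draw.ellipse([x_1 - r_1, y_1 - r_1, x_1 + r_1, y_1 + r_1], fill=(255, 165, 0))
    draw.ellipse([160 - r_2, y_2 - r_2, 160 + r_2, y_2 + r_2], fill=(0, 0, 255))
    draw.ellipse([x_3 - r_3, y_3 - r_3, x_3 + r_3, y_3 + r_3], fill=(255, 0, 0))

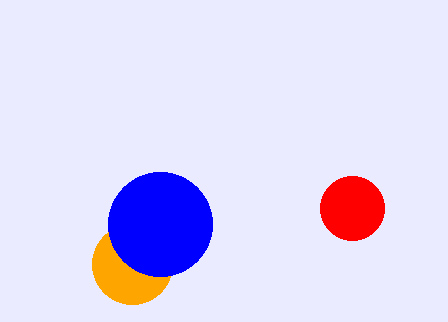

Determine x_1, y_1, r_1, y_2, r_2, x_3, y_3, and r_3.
x_1 = 132, y_1 = 264, r_1 = 40, y_2 = 224, r_2 = 52, x_3 = 352, y_3 = 208, r_3 = 32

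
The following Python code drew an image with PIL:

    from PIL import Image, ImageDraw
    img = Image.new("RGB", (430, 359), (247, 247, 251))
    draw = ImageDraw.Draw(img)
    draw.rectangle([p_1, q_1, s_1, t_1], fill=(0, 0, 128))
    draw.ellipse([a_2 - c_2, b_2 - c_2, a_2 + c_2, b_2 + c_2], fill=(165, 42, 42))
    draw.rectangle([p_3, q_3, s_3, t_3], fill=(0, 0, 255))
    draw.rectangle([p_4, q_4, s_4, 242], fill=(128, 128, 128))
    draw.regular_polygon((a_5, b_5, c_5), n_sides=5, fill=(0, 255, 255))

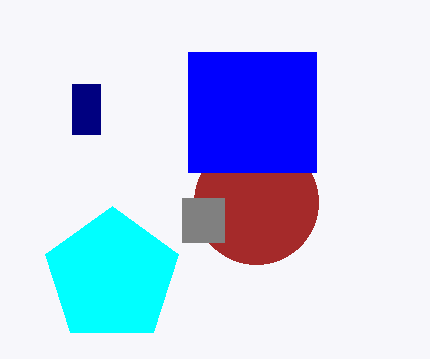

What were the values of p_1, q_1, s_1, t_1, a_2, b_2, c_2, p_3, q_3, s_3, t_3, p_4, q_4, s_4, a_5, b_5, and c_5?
p_1 = 72, q_1 = 84, s_1 = 100, t_1 = 134, a_2 = 256, b_2 = 202, c_2 = 62, p_3 = 188, q_3 = 52, s_3 = 316, t_3 = 172, p_4 = 182, q_4 = 198, s_4 = 224, a_5 = 112, b_5 = 276, c_5 = 70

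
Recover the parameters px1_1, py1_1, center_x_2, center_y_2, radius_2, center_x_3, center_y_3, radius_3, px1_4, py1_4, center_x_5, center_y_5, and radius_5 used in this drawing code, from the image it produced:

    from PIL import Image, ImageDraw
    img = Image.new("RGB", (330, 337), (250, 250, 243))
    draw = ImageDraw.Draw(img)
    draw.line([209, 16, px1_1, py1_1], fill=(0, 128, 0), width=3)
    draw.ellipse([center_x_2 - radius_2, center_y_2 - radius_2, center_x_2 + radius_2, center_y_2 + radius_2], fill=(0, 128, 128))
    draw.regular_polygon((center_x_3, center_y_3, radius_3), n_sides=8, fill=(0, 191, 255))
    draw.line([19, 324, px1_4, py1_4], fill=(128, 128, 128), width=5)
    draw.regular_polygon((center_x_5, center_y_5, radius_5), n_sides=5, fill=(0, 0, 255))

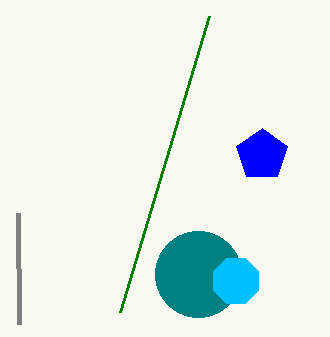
px1_1 = 120, py1_1 = 312, center_x_2 = 198, center_y_2 = 274, radius_2 = 43, center_x_3 = 236, center_y_3 = 281, radius_3 = 24, px1_4 = 18, py1_4 = 213, center_x_5 = 262, center_y_5 = 155, radius_5 = 27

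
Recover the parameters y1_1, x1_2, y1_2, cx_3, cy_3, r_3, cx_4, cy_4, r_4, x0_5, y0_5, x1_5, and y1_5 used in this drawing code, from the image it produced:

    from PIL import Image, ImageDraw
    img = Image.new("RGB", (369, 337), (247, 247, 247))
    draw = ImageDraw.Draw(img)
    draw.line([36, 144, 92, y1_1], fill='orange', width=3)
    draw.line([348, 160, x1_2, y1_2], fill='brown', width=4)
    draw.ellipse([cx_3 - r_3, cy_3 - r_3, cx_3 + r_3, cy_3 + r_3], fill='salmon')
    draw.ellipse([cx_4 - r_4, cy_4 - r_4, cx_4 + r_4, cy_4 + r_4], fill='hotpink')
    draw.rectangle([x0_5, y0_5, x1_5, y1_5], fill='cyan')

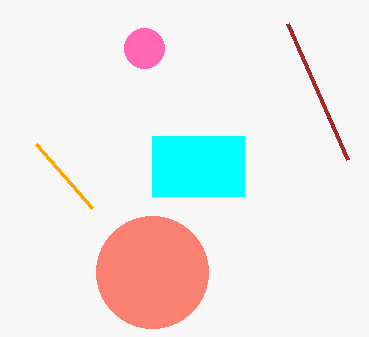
y1_1 = 208; x1_2 = 288; y1_2 = 24; cx_3 = 152; cy_3 = 272; r_3 = 56; cx_4 = 144; cy_4 = 48; r_4 = 20; x0_5 = 152; y0_5 = 136; x1_5 = 244; y1_5 = 196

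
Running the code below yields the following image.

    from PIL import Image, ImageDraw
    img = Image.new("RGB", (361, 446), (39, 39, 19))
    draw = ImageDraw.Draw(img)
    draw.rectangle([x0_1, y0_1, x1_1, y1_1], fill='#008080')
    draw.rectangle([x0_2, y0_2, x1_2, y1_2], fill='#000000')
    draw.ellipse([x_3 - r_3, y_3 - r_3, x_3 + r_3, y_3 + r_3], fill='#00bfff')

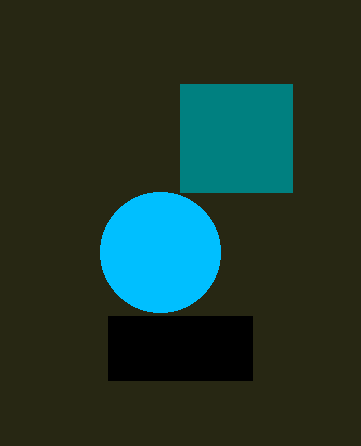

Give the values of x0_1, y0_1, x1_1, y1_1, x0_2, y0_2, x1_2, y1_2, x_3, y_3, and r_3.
x0_1 = 180; y0_1 = 84; x1_1 = 292; y1_1 = 192; x0_2 = 108; y0_2 = 316; x1_2 = 252; y1_2 = 380; x_3 = 160; y_3 = 252; r_3 = 60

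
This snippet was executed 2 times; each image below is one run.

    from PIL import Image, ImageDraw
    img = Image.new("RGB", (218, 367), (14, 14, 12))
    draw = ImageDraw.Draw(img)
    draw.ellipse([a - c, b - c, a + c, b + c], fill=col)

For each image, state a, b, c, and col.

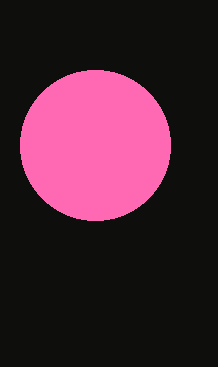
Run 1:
a = 95
b = 145
c = 75
col = 'hotpink'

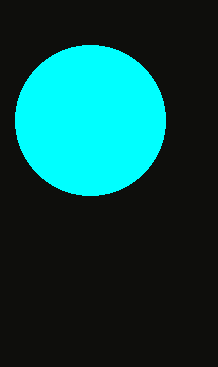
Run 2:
a = 90; b = 120; c = 75; col = 'cyan'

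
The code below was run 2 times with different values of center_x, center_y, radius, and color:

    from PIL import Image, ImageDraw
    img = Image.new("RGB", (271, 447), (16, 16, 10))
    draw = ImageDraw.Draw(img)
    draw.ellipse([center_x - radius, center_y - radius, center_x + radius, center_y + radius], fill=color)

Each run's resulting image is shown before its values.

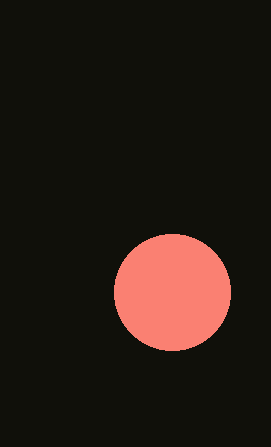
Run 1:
center_x = 172; center_y = 292; radius = 58; color = 'salmon'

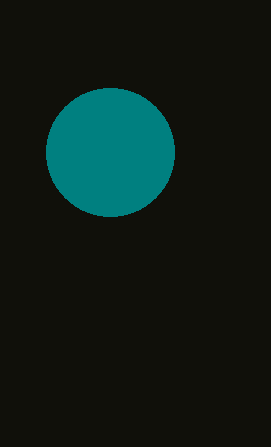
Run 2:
center_x = 110; center_y = 152; radius = 64; color = 'teal'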